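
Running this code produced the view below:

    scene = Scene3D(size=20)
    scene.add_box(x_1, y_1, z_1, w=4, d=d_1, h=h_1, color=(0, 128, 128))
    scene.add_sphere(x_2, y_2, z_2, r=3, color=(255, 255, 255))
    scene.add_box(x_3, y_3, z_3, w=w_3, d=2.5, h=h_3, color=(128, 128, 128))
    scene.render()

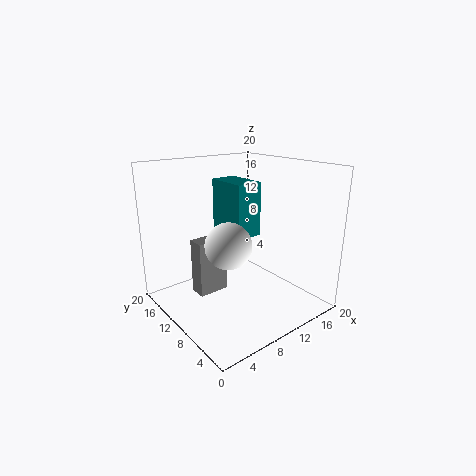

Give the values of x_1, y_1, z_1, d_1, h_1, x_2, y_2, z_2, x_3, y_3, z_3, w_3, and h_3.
x_1 = 11; y_1 = 11; z_1 = 9; d_1 = 6.5; h_1 = 8; x_2 = 6.5; y_2 = 7.5; z_2 = 10.5; x_3 = 5; y_3 = 12; z_3 = 1.5; w_3 = 4.5; h_3 = 8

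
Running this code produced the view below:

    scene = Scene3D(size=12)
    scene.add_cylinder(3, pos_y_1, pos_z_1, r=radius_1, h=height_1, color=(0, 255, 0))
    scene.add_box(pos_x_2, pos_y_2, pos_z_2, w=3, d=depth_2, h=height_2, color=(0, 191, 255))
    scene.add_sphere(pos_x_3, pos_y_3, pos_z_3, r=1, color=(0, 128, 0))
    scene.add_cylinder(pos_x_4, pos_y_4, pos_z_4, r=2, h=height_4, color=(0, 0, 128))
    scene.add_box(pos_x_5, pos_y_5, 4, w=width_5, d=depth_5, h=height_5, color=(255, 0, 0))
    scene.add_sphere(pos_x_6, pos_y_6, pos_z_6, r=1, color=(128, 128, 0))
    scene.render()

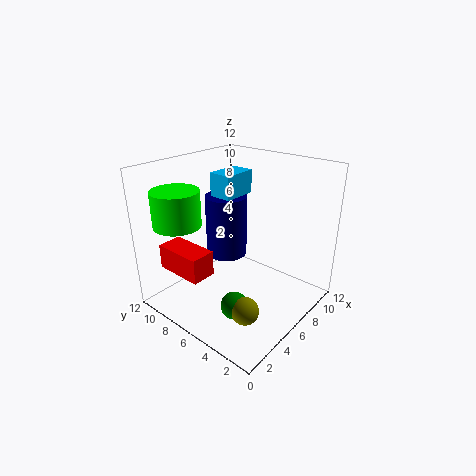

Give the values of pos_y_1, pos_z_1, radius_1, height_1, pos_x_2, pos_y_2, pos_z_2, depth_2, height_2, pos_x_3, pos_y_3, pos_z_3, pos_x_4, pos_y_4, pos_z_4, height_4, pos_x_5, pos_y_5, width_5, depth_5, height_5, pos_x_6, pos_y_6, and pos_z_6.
pos_y_1 = 10
pos_z_1 = 7
radius_1 = 2
height_1 = 3
pos_x_2 = 6
pos_y_2 = 7
pos_z_2 = 9
depth_2 = 2
height_2 = 2
pos_x_3 = 2
pos_y_3 = 3
pos_z_3 = 3
pos_x_4 = 9
pos_y_4 = 10
pos_z_4 = 2
height_4 = 6
pos_x_5 = 1
pos_y_5 = 6
width_5 = 2
depth_5 = 4
height_5 = 2
pos_x_6 = 2
pos_y_6 = 2
pos_z_6 = 3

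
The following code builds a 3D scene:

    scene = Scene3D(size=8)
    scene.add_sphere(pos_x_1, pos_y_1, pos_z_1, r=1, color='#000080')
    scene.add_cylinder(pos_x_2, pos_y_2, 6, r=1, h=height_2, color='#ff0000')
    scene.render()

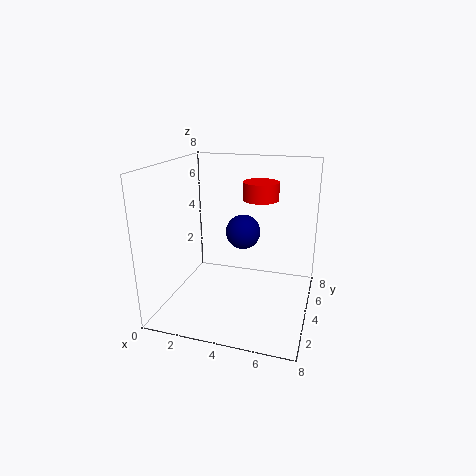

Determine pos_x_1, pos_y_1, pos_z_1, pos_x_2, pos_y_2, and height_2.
pos_x_1 = 4
pos_y_1 = 5
pos_z_1 = 4
pos_x_2 = 5
pos_y_2 = 5
height_2 = 1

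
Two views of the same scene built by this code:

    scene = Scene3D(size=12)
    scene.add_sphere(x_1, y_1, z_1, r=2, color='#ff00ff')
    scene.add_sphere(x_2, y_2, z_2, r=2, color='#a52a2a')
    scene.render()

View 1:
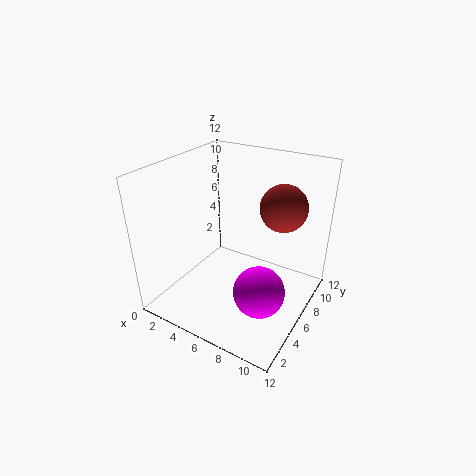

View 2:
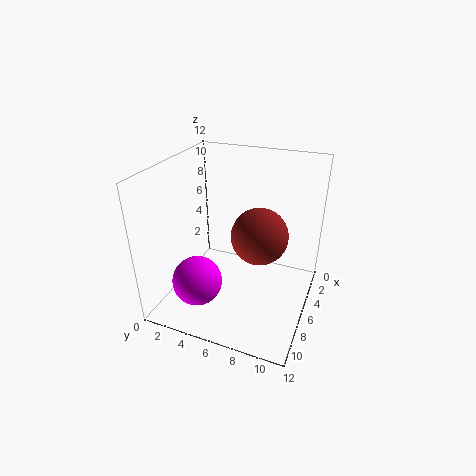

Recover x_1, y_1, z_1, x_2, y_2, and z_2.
x_1 = 9.25, y_1 = 3.75, z_1 = 3.25, x_2 = 8.75, y_2 = 8.75, z_2 = 8.25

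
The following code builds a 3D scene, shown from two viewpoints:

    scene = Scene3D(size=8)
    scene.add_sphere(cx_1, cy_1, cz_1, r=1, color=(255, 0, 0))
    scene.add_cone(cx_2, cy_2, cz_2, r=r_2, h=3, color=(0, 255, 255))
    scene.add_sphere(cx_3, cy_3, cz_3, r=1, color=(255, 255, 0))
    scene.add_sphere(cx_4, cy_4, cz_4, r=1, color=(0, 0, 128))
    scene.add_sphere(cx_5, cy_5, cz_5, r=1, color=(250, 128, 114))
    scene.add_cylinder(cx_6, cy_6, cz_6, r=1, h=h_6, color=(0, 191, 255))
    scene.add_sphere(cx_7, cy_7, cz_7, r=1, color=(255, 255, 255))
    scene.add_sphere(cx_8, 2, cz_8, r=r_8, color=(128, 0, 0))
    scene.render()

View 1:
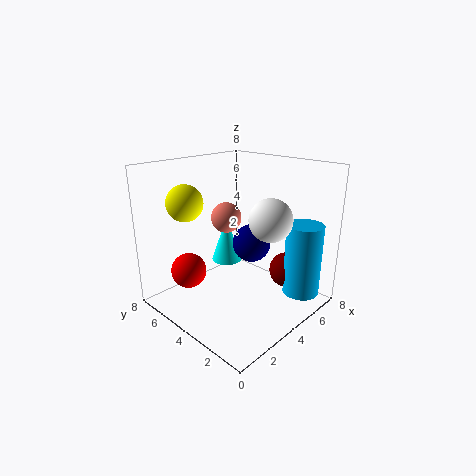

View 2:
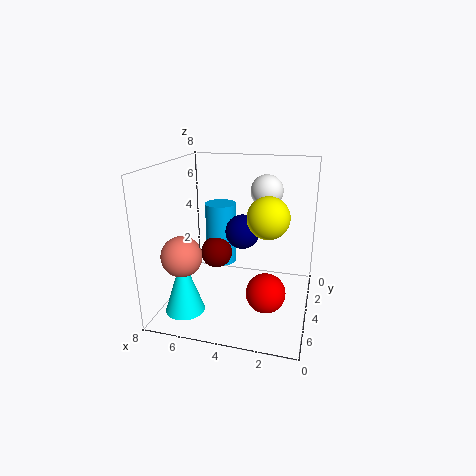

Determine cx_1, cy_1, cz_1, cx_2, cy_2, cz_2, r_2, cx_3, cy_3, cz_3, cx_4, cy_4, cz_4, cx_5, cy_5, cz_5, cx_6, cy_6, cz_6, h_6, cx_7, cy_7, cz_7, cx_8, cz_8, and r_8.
cx_1 = 2, cy_1 = 6, cz_1 = 2, cx_2 = 6, cy_2 = 7, cz_2 = 1, r_2 = 1, cx_3 = 2, cy_3 = 6, cz_3 = 6, cx_4 = 4, cy_4 = 3, cz_4 = 4, cx_5 = 6, cy_5 = 7, cz_5 = 4, cx_6 = 6, cy_6 = 1, cz_6 = 1, h_6 = 4, cx_7 = 3, cy_7 = 1, cz_7 = 6, cx_8 = 6, cz_8 = 2, r_8 = 1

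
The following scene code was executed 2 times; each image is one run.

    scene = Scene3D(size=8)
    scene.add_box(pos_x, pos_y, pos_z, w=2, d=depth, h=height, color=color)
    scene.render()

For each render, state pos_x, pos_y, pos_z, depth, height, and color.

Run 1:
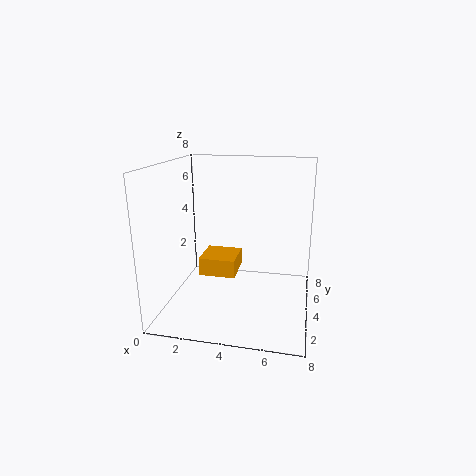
pos_x = 2, pos_y = 3, pos_z = 2, depth = 2, height = 1, color = 'orange'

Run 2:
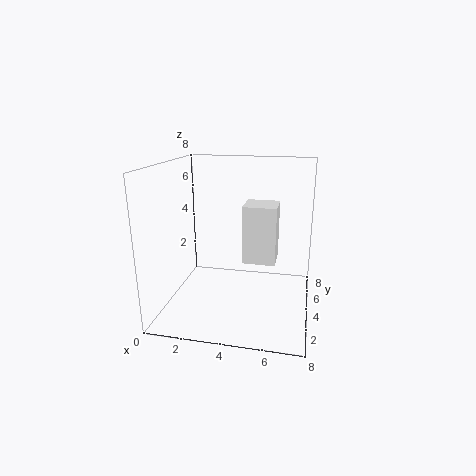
pos_x = 4, pos_y = 5, pos_z = 2, depth = 2, height = 3.5, color = 'white'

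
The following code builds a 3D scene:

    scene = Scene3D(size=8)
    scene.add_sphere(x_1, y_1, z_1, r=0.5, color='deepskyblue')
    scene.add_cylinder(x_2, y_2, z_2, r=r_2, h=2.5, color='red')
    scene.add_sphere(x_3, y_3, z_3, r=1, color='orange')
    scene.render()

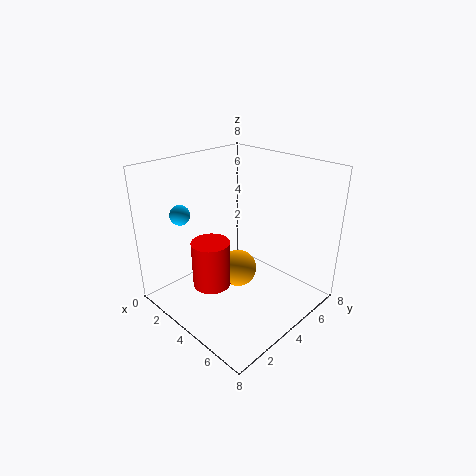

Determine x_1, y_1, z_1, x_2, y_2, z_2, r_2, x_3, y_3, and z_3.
x_1 = 3; y_1 = 1; z_1 = 6; x_2 = 4; y_2 = 2; z_2 = 2; r_2 = 1; x_3 = 4.5; y_3 = 3.5; z_3 = 2.5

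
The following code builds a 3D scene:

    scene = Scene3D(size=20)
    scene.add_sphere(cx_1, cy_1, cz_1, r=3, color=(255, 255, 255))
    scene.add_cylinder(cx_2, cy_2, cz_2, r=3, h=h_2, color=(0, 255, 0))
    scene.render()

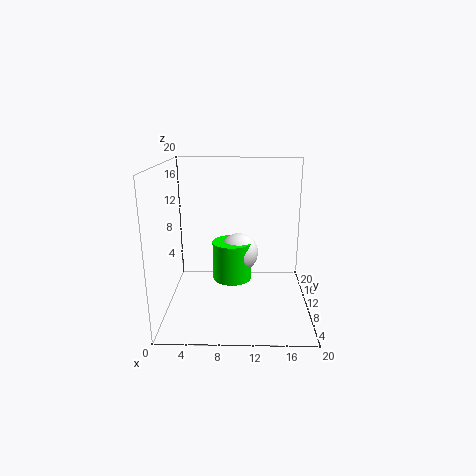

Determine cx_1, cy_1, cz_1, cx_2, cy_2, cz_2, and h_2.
cx_1 = 10, cy_1 = 14.5, cz_1 = 6, cx_2 = 9, cy_2 = 14, cz_2 = 2, h_2 = 6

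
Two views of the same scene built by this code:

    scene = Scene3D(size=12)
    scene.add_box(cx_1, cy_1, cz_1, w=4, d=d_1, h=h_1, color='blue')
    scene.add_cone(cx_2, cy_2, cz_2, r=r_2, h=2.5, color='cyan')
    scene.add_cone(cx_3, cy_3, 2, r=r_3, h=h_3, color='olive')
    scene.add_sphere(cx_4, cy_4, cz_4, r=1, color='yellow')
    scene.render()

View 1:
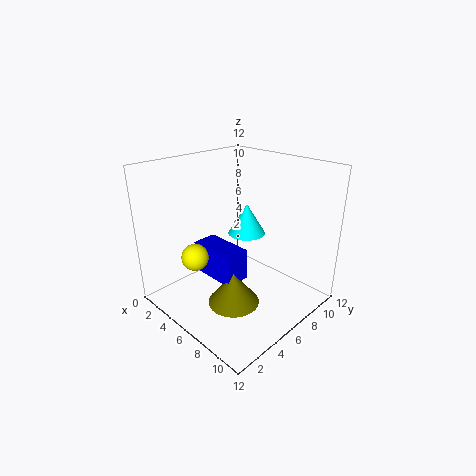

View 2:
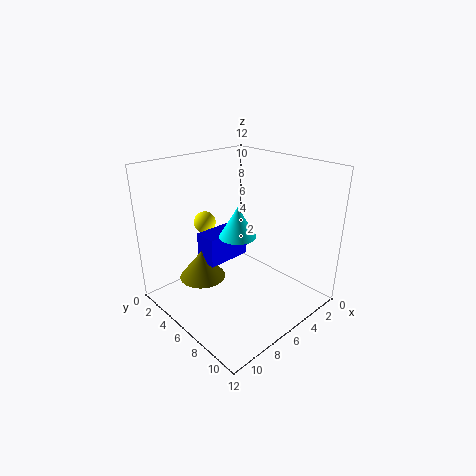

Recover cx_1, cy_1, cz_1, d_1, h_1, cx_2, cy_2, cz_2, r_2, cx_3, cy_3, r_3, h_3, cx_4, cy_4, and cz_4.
cx_1 = 4, cy_1 = 3, cz_1 = 3.5, d_1 = 2, h_1 = 2.5, cx_2 = 6.5, cy_2 = 6.5, cz_2 = 6.5, r_2 = 1.5, cx_3 = 8, cy_3 = 3.5, r_3 = 2, h_3 = 2.5, cx_4 = 6, cy_4 = 1.5, cz_4 = 6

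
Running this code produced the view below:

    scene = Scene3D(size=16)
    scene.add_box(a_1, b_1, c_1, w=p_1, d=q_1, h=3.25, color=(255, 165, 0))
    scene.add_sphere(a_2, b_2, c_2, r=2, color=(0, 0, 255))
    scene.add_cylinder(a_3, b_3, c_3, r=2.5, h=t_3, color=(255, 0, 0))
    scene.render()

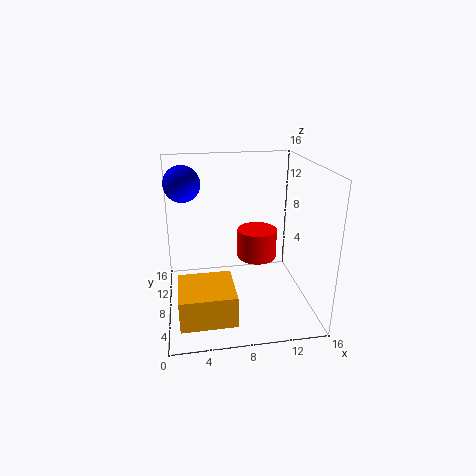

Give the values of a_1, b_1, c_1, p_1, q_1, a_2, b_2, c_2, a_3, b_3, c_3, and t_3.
a_1 = 1.25
b_1 = 0.5
c_1 = 2
p_1 = 5.5
q_1 = 5.25
a_2 = 2.25
b_2 = 10.25
c_2 = 13.75
a_3 = 11.25
b_3 = 12.5
c_3 = 3.25
t_3 = 3.75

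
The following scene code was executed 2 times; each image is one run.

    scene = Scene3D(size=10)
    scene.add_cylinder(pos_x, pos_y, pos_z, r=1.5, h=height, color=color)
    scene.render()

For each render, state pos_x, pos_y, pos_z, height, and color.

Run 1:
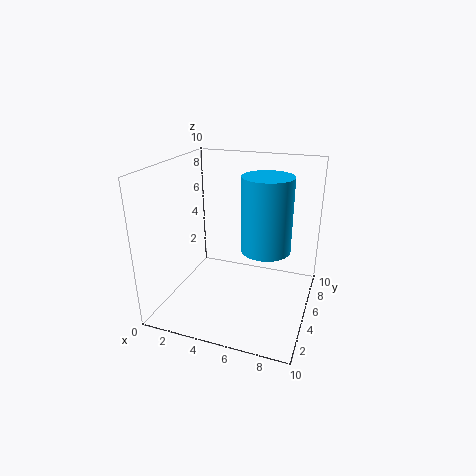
pos_x = 7.5
pos_y = 3
pos_z = 5.5
height = 4.5
color = 'deepskyblue'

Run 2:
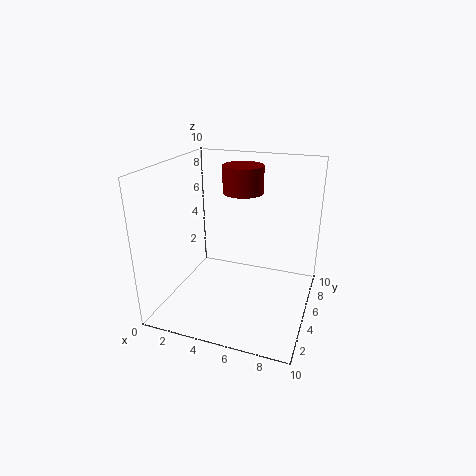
pos_x = 4.5
pos_y = 7.5
pos_z = 7.5
height = 2
color = 'maroon'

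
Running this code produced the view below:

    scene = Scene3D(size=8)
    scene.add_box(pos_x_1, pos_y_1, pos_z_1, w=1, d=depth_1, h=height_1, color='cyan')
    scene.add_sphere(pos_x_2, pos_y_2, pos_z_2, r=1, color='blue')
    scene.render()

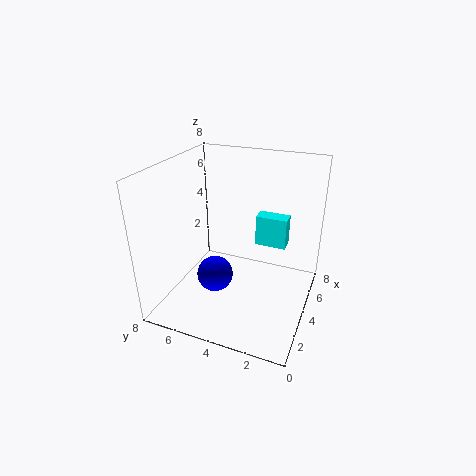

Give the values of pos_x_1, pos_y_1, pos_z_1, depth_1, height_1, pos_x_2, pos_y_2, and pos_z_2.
pos_x_1 = 7; pos_y_1 = 2; pos_z_1 = 2; depth_1 = 2; height_1 = 2; pos_x_2 = 3; pos_y_2 = 5; pos_z_2 = 2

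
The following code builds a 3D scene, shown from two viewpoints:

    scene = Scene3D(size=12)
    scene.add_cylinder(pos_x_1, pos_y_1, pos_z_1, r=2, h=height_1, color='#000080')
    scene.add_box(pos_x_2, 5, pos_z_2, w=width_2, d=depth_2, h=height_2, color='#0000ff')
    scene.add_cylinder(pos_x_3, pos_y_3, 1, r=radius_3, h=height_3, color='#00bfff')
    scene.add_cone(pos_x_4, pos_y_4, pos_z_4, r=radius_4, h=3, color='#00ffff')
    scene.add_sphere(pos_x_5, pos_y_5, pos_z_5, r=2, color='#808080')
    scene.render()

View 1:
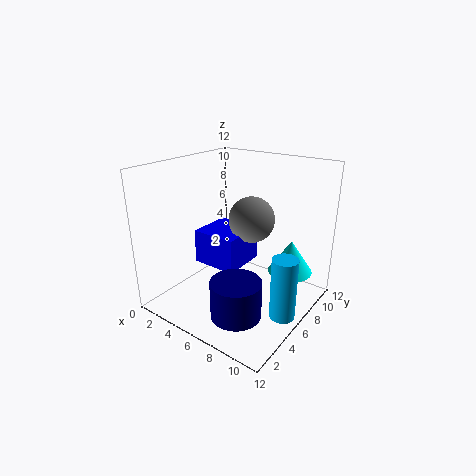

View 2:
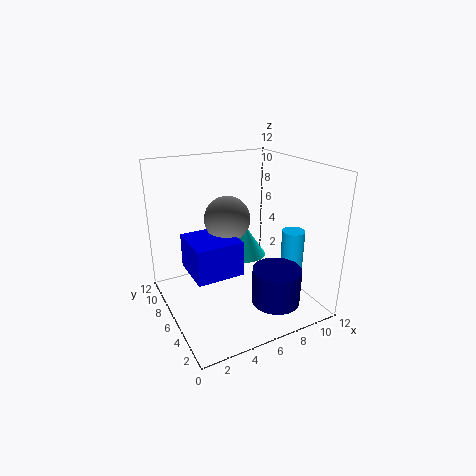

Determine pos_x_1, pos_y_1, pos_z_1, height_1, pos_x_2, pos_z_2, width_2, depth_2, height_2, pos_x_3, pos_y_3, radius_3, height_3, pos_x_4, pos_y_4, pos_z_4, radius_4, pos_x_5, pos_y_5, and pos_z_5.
pos_x_1 = 8
pos_y_1 = 3
pos_z_1 = 1
height_1 = 3
pos_x_2 = 2
pos_z_2 = 3
width_2 = 4
depth_2 = 4
height_2 = 3
pos_x_3 = 11
pos_y_3 = 5
radius_3 = 1
height_3 = 5
pos_x_4 = 9
pos_y_4 = 10
pos_z_4 = 2
radius_4 = 2
pos_x_5 = 6
pos_y_5 = 8
pos_z_5 = 7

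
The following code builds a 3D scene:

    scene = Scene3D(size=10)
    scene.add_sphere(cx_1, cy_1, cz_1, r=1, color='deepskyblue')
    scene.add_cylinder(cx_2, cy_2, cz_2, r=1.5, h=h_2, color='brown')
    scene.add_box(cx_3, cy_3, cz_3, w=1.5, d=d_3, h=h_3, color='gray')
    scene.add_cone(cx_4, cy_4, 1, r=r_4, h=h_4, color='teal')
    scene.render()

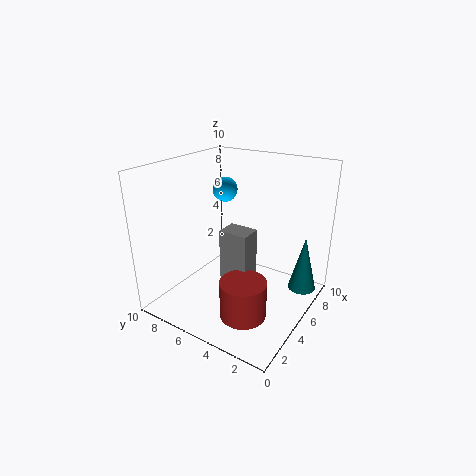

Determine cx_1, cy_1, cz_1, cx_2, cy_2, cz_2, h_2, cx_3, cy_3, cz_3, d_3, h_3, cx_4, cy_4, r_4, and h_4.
cx_1 = 8.5; cy_1 = 8.5; cz_1 = 7; cx_2 = 2.5; cy_2 = 3; cz_2 = 1; h_2 = 2.5; cx_3 = 3.5; cy_3 = 3.5; cz_3 = 2.5; d_3 = 2; h_3 = 3.5; cx_4 = 7.5; cy_4 = 1; r_4 = 1; h_4 = 4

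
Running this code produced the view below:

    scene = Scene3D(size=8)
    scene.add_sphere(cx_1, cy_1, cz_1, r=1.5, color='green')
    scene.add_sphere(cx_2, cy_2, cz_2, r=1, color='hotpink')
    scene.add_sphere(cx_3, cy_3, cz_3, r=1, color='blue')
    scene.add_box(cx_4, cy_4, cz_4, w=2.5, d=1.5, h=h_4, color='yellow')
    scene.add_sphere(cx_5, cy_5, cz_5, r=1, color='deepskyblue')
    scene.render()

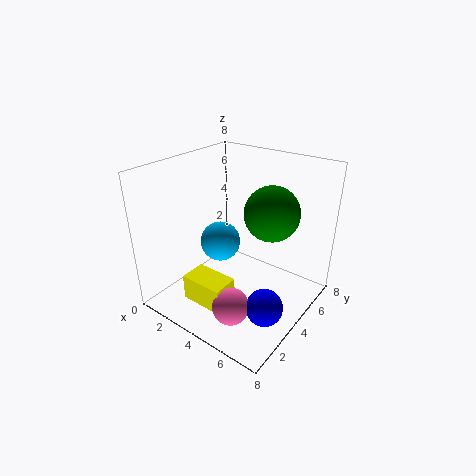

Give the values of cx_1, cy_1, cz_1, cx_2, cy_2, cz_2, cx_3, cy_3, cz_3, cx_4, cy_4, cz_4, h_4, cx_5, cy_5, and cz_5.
cx_1 = 5.5
cy_1 = 5
cz_1 = 5.5
cx_2 = 5
cy_2 = 2
cz_2 = 1
cx_3 = 6.5
cy_3 = 3
cz_3 = 1
cx_4 = 2
cy_4 = 1.5
cz_4 = 0.5
h_4 = 1.5
cx_5 = 4
cy_5 = 2.5
cz_5 = 4.5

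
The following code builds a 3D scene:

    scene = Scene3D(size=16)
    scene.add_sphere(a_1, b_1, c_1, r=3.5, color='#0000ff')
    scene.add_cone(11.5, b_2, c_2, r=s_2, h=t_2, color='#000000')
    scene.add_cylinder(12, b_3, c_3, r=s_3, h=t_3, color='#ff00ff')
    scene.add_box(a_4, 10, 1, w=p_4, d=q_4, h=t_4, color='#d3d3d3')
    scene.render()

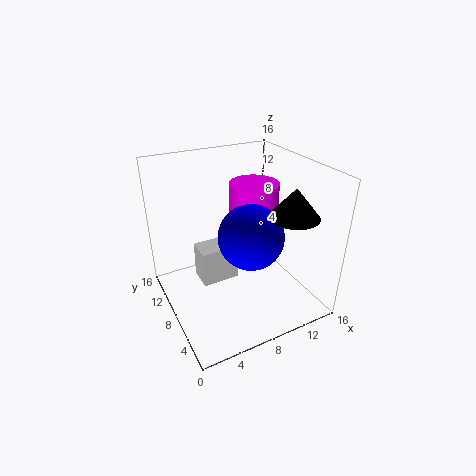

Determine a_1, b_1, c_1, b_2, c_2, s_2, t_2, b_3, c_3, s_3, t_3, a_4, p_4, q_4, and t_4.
a_1 = 8.5; b_1 = 6; c_1 = 9; b_2 = 3; c_2 = 12; s_2 = 2.5; t_2 = 3; b_3 = 11.5; c_3 = 6.5; s_3 = 3; t_3 = 6; a_4 = 4.5; p_4 = 4.5; q_4 = 3; t_4 = 4.5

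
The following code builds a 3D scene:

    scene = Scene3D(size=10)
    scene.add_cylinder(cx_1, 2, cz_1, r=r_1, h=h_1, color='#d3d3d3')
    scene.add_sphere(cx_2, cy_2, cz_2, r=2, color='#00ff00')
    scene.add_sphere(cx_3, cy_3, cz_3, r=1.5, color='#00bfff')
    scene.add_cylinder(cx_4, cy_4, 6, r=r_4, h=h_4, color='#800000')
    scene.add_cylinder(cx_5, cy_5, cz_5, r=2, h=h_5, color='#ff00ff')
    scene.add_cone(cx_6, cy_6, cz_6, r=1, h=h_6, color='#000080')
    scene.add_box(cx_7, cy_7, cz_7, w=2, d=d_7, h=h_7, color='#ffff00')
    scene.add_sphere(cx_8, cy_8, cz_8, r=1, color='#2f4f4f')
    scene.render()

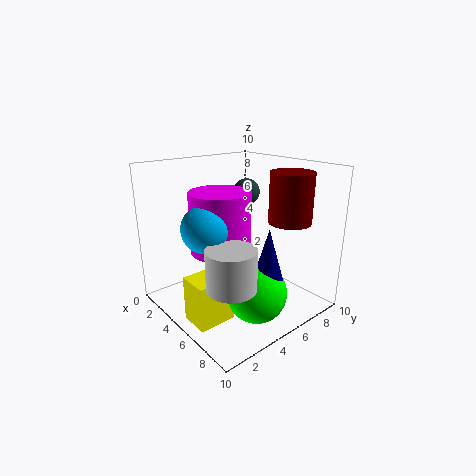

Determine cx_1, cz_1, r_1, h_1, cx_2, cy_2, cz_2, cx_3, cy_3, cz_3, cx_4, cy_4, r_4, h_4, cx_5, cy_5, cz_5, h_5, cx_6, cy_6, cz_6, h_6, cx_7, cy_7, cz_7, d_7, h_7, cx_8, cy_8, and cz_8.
cx_1 = 8, cz_1 = 3.5, r_1 = 1.5, h_1 = 2.5, cx_2 = 7.5, cy_2 = 4.5, cz_2 = 2, cx_3 = 5.5, cy_3 = 2, cz_3 = 6.5, cx_4 = 7, cy_4 = 8, r_4 = 1.5, h_4 = 3.5, cx_5 = 5, cy_5 = 3.5, cz_5 = 4.5, h_5 = 4, cx_6 = 8, cy_6 = 5, cz_6 = 3, h_6 = 3.5, cx_7 = 5, cy_7 = 0.5, cz_7 = 0.5, d_7 = 2.5, h_7 = 3, cx_8 = 3, cy_8 = 7.5, cz_8 = 7.5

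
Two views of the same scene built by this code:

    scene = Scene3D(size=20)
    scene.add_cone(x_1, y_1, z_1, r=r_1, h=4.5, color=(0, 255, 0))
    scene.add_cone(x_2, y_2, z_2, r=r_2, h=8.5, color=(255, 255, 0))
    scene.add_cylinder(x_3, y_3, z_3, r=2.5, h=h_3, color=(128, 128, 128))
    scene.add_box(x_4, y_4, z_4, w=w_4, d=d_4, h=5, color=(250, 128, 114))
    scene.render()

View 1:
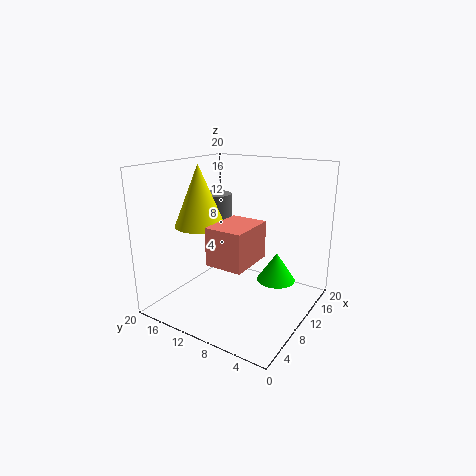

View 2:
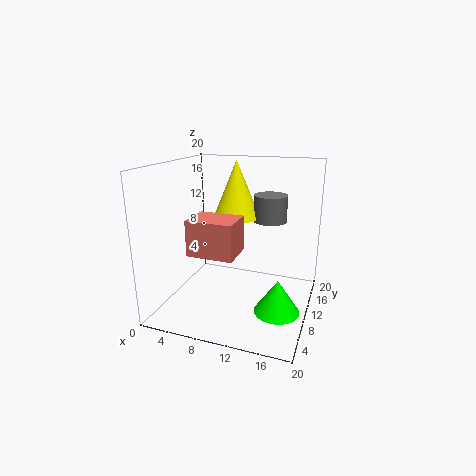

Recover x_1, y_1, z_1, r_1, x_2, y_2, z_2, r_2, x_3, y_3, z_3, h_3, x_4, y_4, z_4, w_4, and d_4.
x_1 = 16.5, y_1 = 7, z_1 = 1.5, r_1 = 3, x_2 = 8, y_2 = 15, z_2 = 11.5, r_2 = 3.5, x_3 = 13, y_3 = 16, z_3 = 11, h_3 = 4, x_4 = 4, y_4 = 6, z_4 = 8, w_4 = 6.5, d_4 = 5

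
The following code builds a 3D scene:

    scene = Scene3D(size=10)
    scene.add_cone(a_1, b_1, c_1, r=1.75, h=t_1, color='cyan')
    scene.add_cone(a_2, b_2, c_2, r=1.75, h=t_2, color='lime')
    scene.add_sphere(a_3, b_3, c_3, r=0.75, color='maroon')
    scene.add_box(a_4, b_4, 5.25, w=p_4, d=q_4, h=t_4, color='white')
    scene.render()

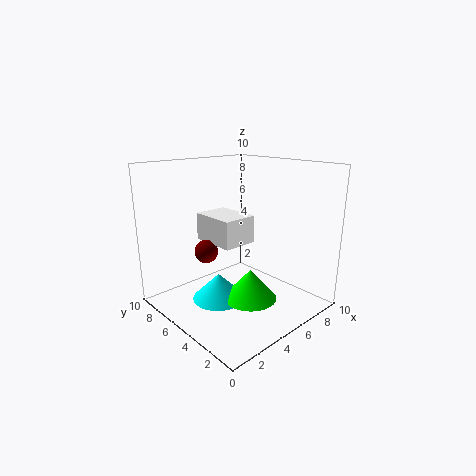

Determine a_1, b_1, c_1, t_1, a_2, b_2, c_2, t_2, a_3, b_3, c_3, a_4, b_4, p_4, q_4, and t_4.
a_1 = 3, b_1 = 4.75, c_1 = 1.25, t_1 = 1.75, a_2 = 4.25, b_2 = 3, c_2 = 1.5, t_2 = 2, a_3 = 2.25, b_3 = 5, c_3 = 4.75, a_4 = 2.5, b_4 = 3.25, p_4 = 2.25, q_4 = 3, t_4 = 1.75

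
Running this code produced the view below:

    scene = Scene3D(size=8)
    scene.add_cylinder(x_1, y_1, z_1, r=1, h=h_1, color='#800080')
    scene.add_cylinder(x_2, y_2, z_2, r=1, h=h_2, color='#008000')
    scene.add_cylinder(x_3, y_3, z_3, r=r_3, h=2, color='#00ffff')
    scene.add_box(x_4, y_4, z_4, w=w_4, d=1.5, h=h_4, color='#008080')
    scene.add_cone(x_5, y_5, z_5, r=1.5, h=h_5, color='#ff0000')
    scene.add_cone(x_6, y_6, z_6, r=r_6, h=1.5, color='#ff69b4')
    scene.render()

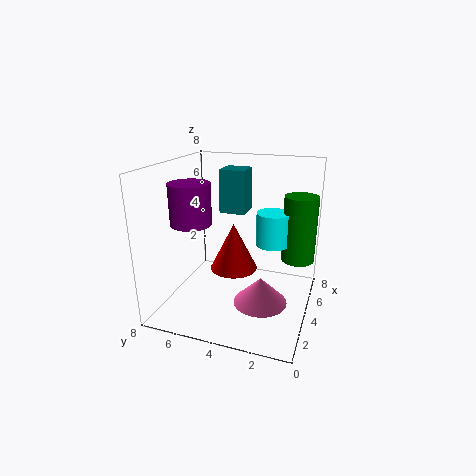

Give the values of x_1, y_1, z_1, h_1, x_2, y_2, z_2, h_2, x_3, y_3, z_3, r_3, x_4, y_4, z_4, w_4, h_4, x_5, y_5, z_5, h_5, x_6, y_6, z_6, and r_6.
x_1 = 1.5; y_1 = 5.5; z_1 = 5.5; h_1 = 2; x_2 = 6.5; y_2 = 1; z_2 = 2; h_2 = 4; x_3 = 6; y_3 = 2.5; z_3 = 3; r_3 = 1; x_4 = 5; y_4 = 4; z_4 = 5; w_4 = 1.5; h_4 = 2.5; x_5 = 6; y_5 = 5; z_5 = 1; h_5 = 3; x_6 = 3.5; y_6 = 2.5; z_6 = 0.5; r_6 = 1.5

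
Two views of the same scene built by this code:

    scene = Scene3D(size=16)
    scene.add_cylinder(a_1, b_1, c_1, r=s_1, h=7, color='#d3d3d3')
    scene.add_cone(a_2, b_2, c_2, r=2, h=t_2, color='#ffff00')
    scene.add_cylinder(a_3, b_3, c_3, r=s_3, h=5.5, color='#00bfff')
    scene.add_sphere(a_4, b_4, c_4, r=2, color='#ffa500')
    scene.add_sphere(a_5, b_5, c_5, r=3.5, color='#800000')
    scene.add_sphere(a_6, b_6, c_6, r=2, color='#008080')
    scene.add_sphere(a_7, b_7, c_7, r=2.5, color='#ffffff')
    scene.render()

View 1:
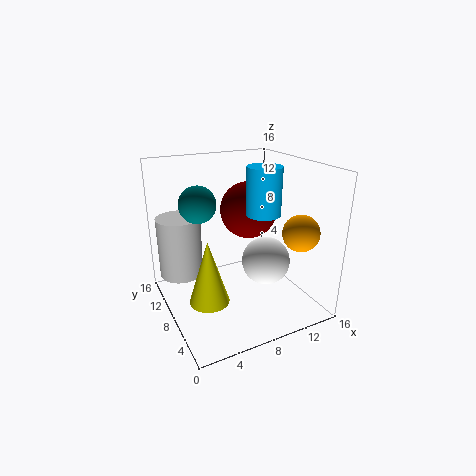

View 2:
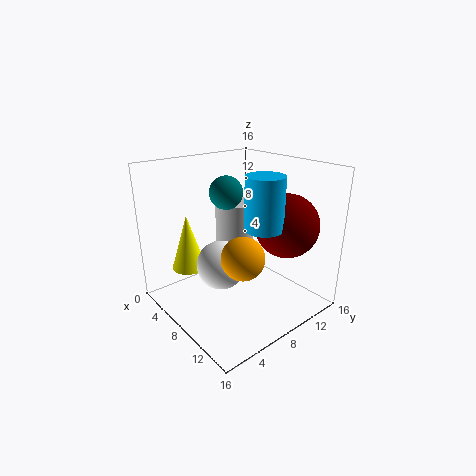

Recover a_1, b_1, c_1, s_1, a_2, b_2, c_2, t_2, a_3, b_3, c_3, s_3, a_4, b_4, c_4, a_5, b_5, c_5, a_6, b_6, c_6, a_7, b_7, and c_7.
a_1 = 2.5; b_1 = 12; c_1 = 3; s_1 = 2.5; a_2 = 3; b_2 = 4.5; c_2 = 3.5; t_2 = 6.5; a_3 = 11.5; b_3 = 8.5; c_3 = 10; s_3 = 2; a_4 = 13.5; b_4 = 4; c_4 = 9; a_5 = 11.5; b_5 = 12; c_5 = 9.5; a_6 = 4; b_6 = 9.5; c_6 = 12; a_7 = 9.5; b_7 = 4.5; c_7 = 6.5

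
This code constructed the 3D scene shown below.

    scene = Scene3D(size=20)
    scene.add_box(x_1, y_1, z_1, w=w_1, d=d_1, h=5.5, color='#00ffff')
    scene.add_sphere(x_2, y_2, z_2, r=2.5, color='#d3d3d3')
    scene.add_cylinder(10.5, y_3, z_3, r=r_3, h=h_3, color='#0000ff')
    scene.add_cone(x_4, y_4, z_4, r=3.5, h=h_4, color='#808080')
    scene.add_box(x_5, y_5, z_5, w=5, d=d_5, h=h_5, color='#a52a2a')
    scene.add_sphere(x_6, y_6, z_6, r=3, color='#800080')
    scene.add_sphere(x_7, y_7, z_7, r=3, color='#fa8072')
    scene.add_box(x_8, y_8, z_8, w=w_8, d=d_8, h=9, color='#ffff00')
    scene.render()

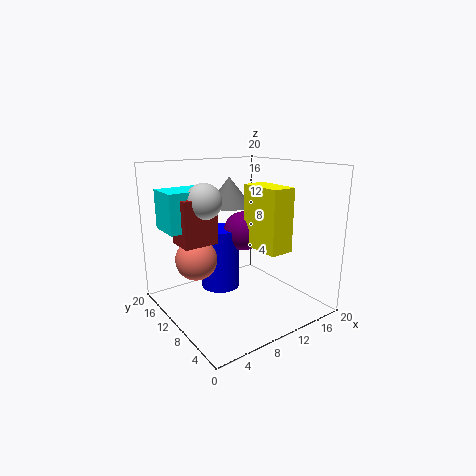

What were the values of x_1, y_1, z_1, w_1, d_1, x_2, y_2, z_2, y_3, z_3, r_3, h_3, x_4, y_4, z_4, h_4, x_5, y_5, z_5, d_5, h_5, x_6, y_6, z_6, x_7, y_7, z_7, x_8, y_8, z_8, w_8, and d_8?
x_1 = 1.5
y_1 = 13
z_1 = 11
w_1 = 7
d_1 = 5
x_2 = 6.5
y_2 = 13
z_2 = 15
y_3 = 15.5
z_3 = 0.5
r_3 = 3
h_3 = 9.5
x_4 = 13
y_4 = 16.5
z_4 = 13
h_4 = 4.5
x_5 = 3
y_5 = 12
z_5 = 9
d_5 = 4
h_5 = 6.5
x_6 = 13.5
y_6 = 13.5
z_6 = 9.5
x_7 = 5.5
y_7 = 14
z_7 = 6.5
x_8 = 12.5
y_8 = 5.5
z_8 = 8
w_8 = 3.5
d_8 = 6.5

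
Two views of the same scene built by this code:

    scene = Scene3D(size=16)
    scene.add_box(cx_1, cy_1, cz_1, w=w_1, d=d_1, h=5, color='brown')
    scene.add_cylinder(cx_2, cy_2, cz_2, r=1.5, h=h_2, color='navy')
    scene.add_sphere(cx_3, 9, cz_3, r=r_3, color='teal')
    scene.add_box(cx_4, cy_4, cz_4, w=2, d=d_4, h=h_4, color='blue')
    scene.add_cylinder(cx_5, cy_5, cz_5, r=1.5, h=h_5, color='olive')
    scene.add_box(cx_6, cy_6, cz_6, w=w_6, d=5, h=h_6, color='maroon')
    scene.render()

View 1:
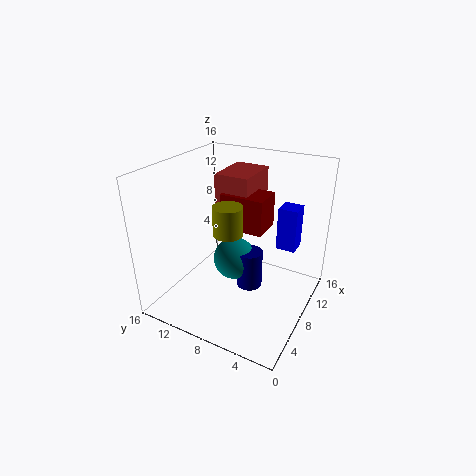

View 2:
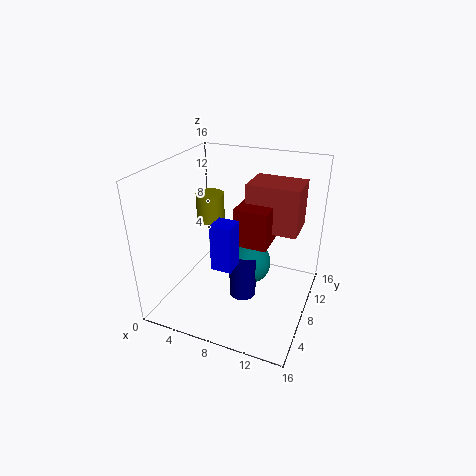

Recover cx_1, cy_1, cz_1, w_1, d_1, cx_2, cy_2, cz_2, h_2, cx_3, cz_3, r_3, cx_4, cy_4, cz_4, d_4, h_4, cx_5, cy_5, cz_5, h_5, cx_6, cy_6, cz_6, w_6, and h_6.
cx_1 = 9; cy_1 = 7.5; cz_1 = 9.5; w_1 = 5.5; d_1 = 4; cx_2 = 9; cy_2 = 7; cz_2 = 1.5; h_2 = 4.5; cx_3 = 9; cz_3 = 4.5; r_3 = 2.5; cx_4 = 8; cy_4 = 1.5; cz_4 = 8; d_4 = 2; h_4 = 4.5; cx_5 = 5; cy_5 = 7.5; cz_5 = 10; h_5 = 3; cx_6 = 8.5; cy_6 = 5.5; cz_6 = 8.5; w_6 = 3.5; h_6 = 4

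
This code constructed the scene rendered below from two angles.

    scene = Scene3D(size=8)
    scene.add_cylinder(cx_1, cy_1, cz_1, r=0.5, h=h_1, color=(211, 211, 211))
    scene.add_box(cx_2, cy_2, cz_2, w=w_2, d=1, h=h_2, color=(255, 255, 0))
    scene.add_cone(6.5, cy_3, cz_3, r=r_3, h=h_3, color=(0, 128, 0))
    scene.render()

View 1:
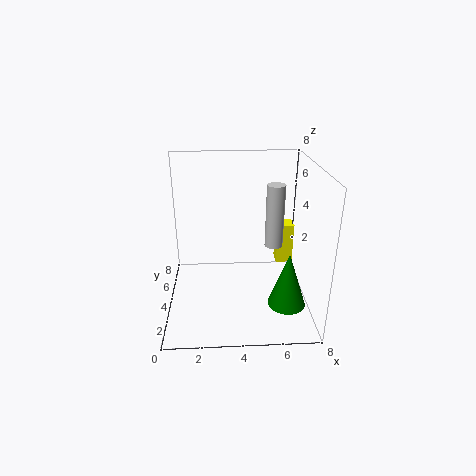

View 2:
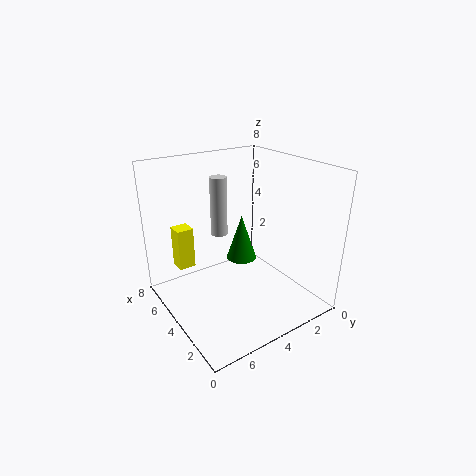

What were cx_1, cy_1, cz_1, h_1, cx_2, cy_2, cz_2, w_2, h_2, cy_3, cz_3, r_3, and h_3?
cx_1 = 6, cy_1 = 4, cz_1 = 3.5, h_1 = 3.5, cx_2 = 6.5, cy_2 = 5.5, cz_2 = 1.5, w_2 = 1, h_2 = 2.5, cy_3 = 2, cz_3 = 1, r_3 = 1, h_3 = 3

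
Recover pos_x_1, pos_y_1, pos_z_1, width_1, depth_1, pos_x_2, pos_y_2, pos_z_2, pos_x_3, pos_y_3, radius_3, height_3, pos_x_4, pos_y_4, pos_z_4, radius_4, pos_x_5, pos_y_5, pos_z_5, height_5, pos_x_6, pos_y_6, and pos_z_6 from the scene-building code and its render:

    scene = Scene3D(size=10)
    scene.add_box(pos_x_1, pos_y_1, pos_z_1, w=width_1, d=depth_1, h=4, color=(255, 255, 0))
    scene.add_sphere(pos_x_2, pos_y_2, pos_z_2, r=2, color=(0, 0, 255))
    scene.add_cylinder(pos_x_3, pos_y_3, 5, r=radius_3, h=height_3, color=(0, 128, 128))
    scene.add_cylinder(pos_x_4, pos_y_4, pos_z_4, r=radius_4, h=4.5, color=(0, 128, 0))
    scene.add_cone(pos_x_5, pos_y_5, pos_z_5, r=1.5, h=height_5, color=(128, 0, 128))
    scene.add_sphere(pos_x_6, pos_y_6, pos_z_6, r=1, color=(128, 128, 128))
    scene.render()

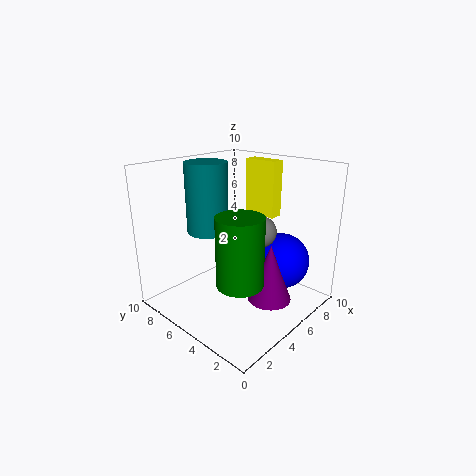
pos_x_1 = 7.5; pos_y_1 = 4; pos_z_1 = 6; width_1 = 1; depth_1 = 2.5; pos_x_2 = 7.5; pos_y_2 = 3; pos_z_2 = 3; pos_x_3 = 4.5; pos_y_3 = 7.5; radius_3 = 1.5; height_3 = 5; pos_x_4 = 3; pos_y_4 = 3; pos_z_4 = 3; radius_4 = 1.5; pos_x_5 = 5.5; pos_y_5 = 2.5; pos_z_5 = 1; height_5 = 4; pos_x_6 = 5; pos_y_6 = 3; pos_z_6 = 6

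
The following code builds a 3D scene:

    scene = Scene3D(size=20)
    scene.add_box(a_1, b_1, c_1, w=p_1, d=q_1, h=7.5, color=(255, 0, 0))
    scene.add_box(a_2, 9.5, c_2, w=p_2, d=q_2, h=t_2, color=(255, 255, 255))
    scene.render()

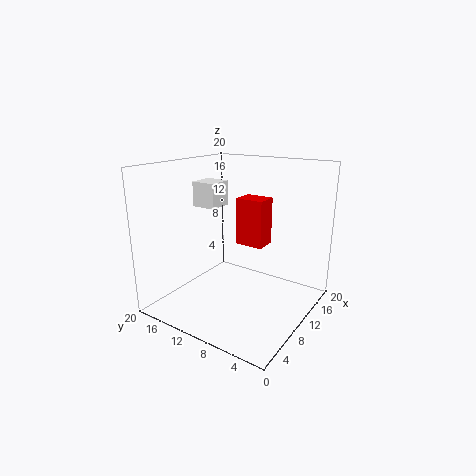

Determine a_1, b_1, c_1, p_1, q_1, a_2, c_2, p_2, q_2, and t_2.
a_1 = 15.5
b_1 = 9.5
c_1 = 6.5
p_1 = 3.5
q_1 = 4.5
a_2 = 4
c_2 = 15.5
p_2 = 3
q_2 = 3
t_2 = 3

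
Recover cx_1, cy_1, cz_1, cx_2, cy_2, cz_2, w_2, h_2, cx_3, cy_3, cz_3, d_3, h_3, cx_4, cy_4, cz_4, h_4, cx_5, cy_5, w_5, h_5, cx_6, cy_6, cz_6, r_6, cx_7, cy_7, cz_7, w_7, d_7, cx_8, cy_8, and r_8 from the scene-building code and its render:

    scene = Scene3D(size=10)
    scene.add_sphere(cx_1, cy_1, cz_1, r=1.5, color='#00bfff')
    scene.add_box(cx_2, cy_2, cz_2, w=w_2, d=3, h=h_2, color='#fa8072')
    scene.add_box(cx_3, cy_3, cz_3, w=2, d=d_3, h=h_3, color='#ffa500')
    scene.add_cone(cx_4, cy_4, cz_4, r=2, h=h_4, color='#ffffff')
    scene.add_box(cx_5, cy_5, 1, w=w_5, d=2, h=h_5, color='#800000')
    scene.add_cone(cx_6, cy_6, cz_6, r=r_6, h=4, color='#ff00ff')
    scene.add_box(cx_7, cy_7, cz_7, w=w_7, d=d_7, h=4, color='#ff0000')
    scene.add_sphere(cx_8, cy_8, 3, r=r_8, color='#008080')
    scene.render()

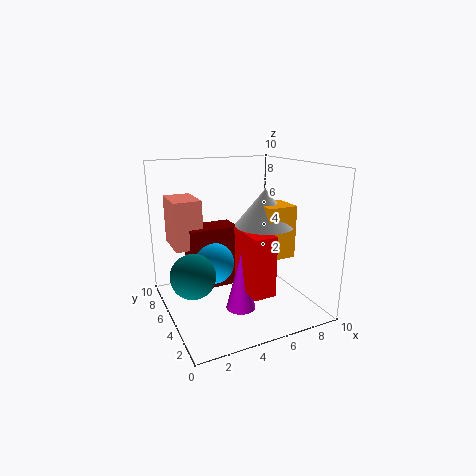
cx_1 = 3.5, cy_1 = 6, cz_1 = 3, cx_2 = 1, cy_2 = 6.5, cz_2 = 4, w_2 = 2, h_2 = 3.5, cx_3 = 6, cy_3 = 2.5, cz_3 = 4, d_3 = 2, h_3 = 3.5, cx_4 = 6.5, cy_4 = 4, cz_4 = 6, h_4 = 2.5, cx_5 = 2, cy_5 = 6, w_5 = 3.5, h_5 = 4.5, cx_6 = 4.5, cy_6 = 3.5, cz_6 = 0.5, r_6 = 1, cx_7 = 4.5, cy_7 = 1.5, cz_7 = 2, w_7 = 1.5, d_7 = 3, cx_8 = 1.5, cy_8 = 4.5, r_8 = 1.5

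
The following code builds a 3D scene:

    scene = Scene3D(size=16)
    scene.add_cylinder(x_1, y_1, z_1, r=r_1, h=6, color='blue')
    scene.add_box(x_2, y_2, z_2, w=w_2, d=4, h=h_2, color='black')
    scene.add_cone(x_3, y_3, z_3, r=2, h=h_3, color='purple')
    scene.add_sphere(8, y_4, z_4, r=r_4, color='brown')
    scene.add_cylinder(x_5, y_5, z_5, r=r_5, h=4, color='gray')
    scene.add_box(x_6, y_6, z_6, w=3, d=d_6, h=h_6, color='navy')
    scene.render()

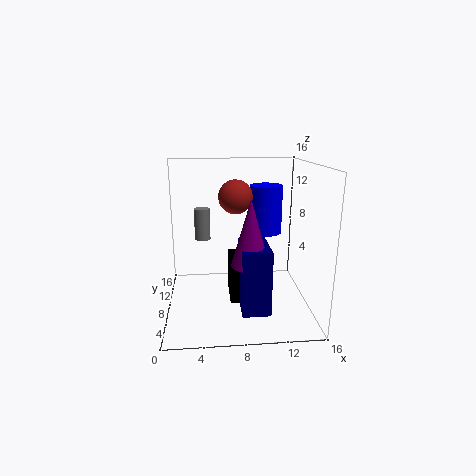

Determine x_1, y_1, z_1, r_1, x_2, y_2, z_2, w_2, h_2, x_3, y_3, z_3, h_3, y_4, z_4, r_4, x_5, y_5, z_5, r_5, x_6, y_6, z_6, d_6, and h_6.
x_1 = 12, y_1 = 13, z_1 = 7, r_1 = 2, x_2 = 7, y_2 = 6, z_2 = 1, w_2 = 2, h_2 = 5, x_3 = 9, y_3 = 5, z_3 = 6, h_3 = 7, y_4 = 11, z_4 = 12, r_4 = 2, x_5 = 4, y_5 = 14, z_5 = 6, r_5 = 1, x_6 = 8, y_6 = 3, z_6 = 1, d_6 = 5, h_6 = 7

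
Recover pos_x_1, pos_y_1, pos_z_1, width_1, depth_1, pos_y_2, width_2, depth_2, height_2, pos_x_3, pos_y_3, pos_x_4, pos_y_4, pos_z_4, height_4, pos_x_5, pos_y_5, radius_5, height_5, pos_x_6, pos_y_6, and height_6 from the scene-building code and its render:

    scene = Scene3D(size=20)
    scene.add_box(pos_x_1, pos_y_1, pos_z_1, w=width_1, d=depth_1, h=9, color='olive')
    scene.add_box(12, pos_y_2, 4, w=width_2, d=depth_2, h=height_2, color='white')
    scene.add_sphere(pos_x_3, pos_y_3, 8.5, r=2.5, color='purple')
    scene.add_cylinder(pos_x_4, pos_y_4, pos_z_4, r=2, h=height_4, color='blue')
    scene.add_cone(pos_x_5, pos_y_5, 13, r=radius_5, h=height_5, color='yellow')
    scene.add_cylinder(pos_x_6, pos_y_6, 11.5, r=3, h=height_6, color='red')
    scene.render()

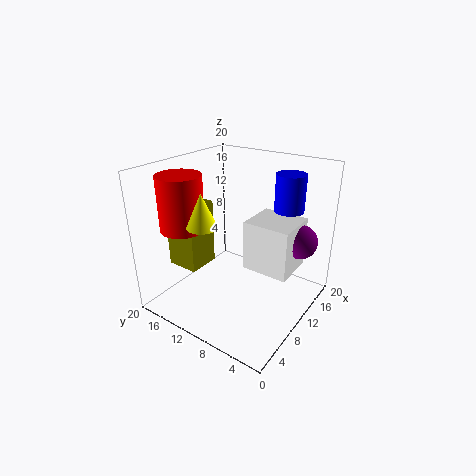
pos_x_1 = 4.5, pos_y_1 = 13.5, pos_z_1 = 6, width_1 = 4.5, depth_1 = 4.5, pos_y_2 = 3.5, width_2 = 6.5, depth_2 = 7, height_2 = 7.5, pos_x_3 = 16.5, pos_y_3 = 3.5, pos_x_4 = 14, pos_y_4 = 4.5, pos_z_4 = 14, height_4 = 5, pos_x_5 = 5, pos_y_5 = 12, radius_5 = 2, height_5 = 4.5, pos_x_6 = 5.5, pos_y_6 = 16, height_6 = 7.5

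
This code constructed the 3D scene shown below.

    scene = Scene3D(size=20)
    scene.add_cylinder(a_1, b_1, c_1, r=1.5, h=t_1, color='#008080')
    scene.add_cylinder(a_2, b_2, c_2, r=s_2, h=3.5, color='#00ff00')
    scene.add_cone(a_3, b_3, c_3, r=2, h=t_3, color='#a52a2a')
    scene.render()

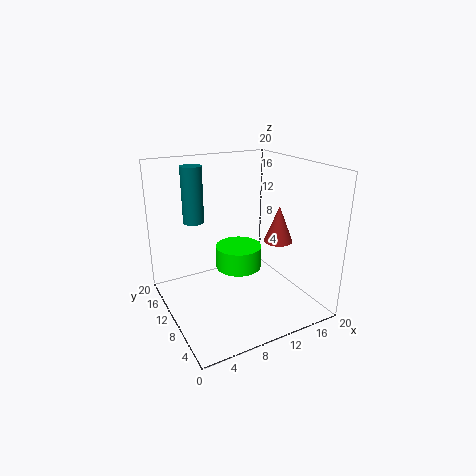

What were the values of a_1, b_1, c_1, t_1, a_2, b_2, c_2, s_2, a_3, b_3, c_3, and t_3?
a_1 = 5.5; b_1 = 15; c_1 = 11.5; t_1 = 8; a_2 = 12; b_2 = 13.5; c_2 = 3.5; s_2 = 3.5; a_3 = 15; b_3 = 7.5; c_3 = 9.5; t_3 = 5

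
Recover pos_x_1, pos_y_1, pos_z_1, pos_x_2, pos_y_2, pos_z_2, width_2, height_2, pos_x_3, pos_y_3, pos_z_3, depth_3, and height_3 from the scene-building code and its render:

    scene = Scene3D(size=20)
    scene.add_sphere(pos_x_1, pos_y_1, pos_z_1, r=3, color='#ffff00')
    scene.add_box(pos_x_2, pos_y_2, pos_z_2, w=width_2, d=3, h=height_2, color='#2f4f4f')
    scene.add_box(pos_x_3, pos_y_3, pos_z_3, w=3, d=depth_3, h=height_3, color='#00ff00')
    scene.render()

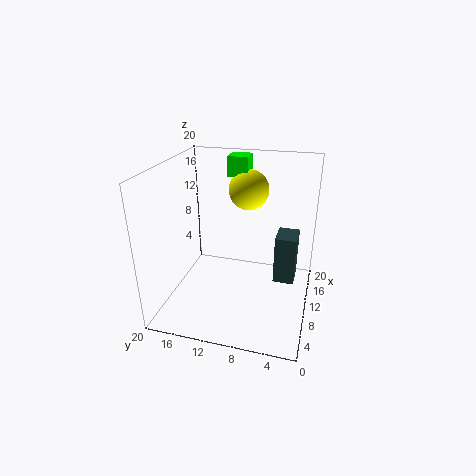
pos_x_1 = 16, pos_y_1 = 10, pos_z_1 = 15, pos_x_2 = 11, pos_y_2 = 2, pos_z_2 = 3, width_2 = 4, height_2 = 7, pos_x_3 = 15, pos_y_3 = 10, pos_z_3 = 17, depth_3 = 3, height_3 = 3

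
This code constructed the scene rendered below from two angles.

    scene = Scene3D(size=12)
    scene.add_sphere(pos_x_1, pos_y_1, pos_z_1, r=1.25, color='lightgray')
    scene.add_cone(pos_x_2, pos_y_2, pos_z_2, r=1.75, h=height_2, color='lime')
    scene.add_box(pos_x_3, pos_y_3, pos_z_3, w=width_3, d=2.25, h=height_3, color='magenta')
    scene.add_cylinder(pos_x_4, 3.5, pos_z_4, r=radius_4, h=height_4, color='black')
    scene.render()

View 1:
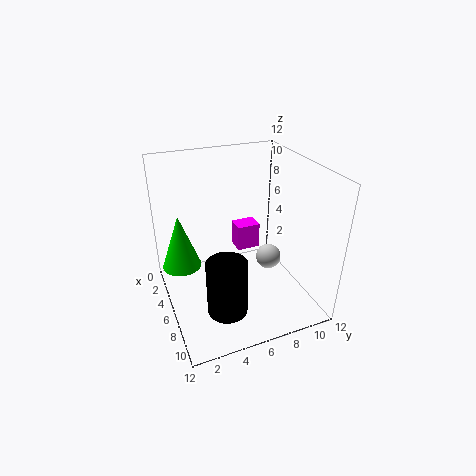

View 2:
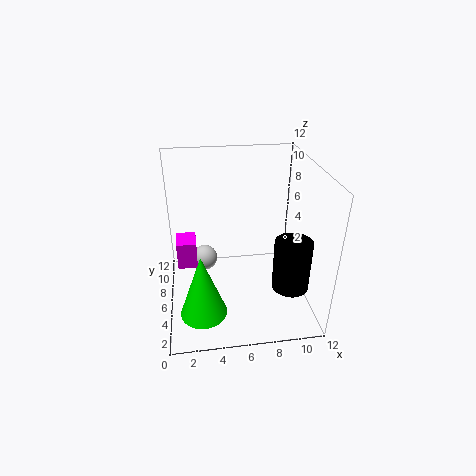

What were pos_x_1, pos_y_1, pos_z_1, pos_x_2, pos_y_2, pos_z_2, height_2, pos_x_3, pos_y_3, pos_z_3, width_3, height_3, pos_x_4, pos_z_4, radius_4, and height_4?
pos_x_1 = 3.25; pos_y_1 = 10.5; pos_z_1 = 1.25; pos_x_2 = 2.75; pos_y_2 = 1.75; pos_z_2 = 2.25; height_2 = 5; pos_x_3 = 0.75; pos_y_3 = 7.5; pos_z_3 = 2.25; width_3 = 1.75; height_3 = 2.5; pos_x_4 = 10; pos_z_4 = 2.5; radius_4 = 1.5; height_4 = 4.25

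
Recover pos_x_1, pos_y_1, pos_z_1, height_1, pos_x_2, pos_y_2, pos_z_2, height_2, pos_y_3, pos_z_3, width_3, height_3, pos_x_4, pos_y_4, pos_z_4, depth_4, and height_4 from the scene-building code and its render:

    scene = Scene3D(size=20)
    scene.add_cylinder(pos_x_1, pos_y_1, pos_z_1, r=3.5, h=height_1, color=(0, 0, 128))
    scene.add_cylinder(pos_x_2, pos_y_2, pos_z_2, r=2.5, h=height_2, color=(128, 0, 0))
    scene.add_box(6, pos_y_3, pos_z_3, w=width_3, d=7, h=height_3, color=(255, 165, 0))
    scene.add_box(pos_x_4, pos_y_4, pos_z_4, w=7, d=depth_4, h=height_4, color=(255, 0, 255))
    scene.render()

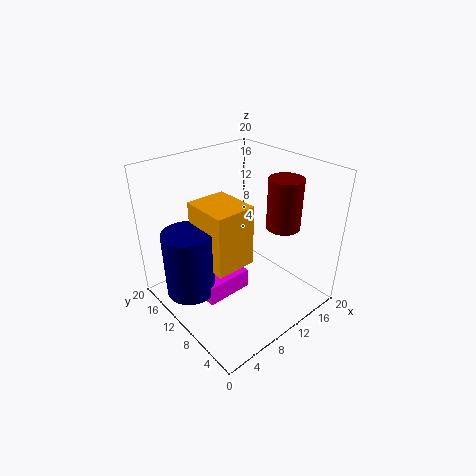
pos_x_1 = 4, pos_y_1 = 13.5, pos_z_1 = 2, height_1 = 9.5, pos_x_2 = 17, pos_y_2 = 8, pos_z_2 = 10, height_2 = 7.5, pos_y_3 = 9, pos_z_3 = 5.5, width_3 = 6, height_3 = 9, pos_x_4 = 5, pos_y_4 = 10, pos_z_4 = 0.5, depth_4 = 4.5, height_4 = 3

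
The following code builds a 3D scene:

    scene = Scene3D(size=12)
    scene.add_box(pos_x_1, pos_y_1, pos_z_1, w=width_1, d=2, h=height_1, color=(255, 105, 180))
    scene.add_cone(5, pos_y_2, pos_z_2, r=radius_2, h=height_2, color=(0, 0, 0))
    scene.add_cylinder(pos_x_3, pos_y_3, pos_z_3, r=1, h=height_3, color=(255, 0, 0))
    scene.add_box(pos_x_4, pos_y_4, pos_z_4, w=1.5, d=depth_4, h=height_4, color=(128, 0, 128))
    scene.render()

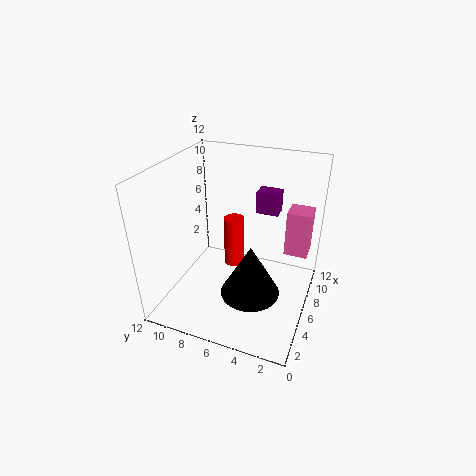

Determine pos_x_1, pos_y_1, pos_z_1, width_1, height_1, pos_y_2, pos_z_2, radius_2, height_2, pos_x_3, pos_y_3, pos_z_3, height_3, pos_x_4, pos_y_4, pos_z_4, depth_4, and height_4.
pos_x_1 = 8, pos_y_1 = 0.5, pos_z_1 = 4, width_1 = 2, height_1 = 4, pos_y_2 = 4.5, pos_z_2 = 1.5, radius_2 = 2.5, height_2 = 4.5, pos_x_3 = 10, pos_y_3 = 8, pos_z_3 = 0.5, height_3 = 5, pos_x_4 = 9, pos_y_4 = 3.5, pos_z_4 = 7, depth_4 = 2, height_4 = 2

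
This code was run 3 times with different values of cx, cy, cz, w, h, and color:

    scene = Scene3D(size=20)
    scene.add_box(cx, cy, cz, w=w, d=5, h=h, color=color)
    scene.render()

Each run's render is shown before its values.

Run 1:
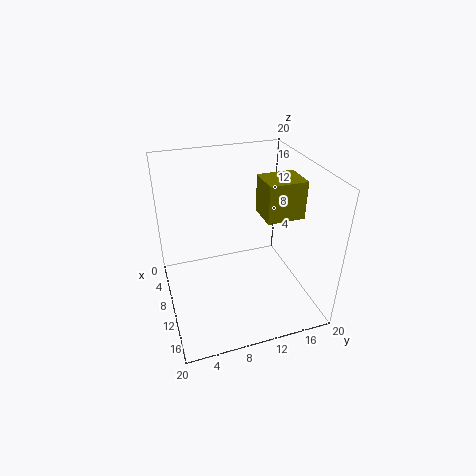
cx = 10; cy = 12.5; cz = 14; w = 4.25; h = 5; color = 'olive'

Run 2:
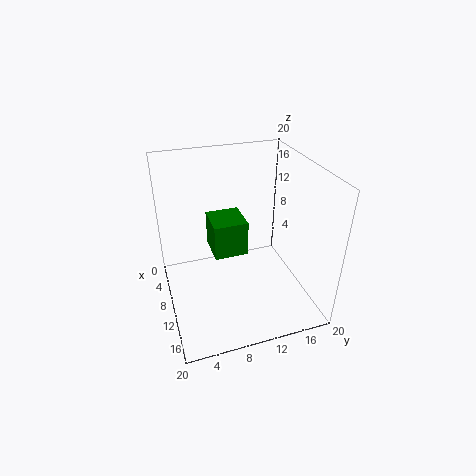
cx = 3.5; cy = 7; cz = 6; w = 5.25; h = 5.25; color = 'green'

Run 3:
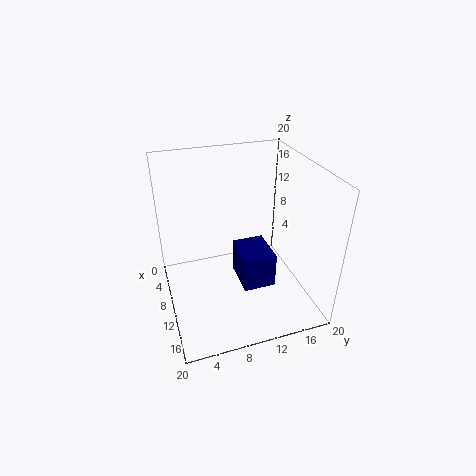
cx = 4.25; cy = 11; cz = 0.25; w = 6.25; h = 5.5; color = 'navy'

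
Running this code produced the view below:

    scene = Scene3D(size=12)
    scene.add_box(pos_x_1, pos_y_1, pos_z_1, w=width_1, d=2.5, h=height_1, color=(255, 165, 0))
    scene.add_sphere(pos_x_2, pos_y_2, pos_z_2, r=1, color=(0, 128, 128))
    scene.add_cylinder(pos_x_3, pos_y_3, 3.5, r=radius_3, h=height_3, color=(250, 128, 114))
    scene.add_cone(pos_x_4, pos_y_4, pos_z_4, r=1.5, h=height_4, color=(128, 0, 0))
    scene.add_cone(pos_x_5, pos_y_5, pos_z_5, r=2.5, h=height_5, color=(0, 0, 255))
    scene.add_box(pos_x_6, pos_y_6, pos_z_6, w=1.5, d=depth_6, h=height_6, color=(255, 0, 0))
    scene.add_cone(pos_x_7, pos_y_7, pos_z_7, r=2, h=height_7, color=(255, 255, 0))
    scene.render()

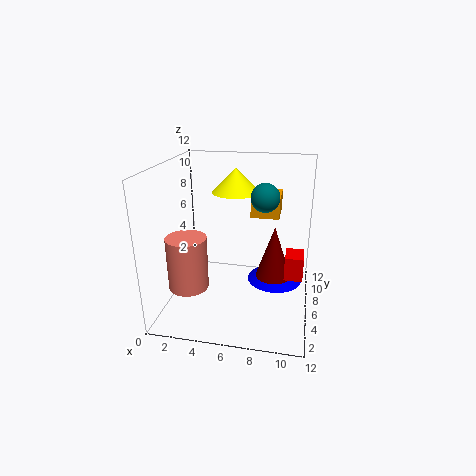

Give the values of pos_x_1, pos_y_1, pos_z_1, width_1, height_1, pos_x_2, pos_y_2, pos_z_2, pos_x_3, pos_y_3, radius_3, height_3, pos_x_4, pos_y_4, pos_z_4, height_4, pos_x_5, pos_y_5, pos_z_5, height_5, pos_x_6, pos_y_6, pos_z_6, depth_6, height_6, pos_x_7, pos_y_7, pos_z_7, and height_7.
pos_x_1 = 7.5; pos_y_1 = 3; pos_z_1 = 9; width_1 = 2; height_1 = 1.5; pos_x_2 = 8.5; pos_y_2 = 3; pos_z_2 = 10.5; pos_x_3 = 3; pos_y_3 = 2; radius_3 = 1.5; height_3 = 4; pos_x_4 = 9; pos_y_4 = 6.5; pos_z_4 = 2.5; height_4 = 4.5; pos_x_5 = 9; pos_y_5 = 8.5; pos_z_5 = 1; height_5 = 2; pos_x_6 = 10; pos_y_6 = 5; pos_z_6 = 3; depth_6 = 2; height_6 = 2; pos_x_7 = 5.5; pos_y_7 = 7.5; pos_z_7 = 9.5; height_7 = 2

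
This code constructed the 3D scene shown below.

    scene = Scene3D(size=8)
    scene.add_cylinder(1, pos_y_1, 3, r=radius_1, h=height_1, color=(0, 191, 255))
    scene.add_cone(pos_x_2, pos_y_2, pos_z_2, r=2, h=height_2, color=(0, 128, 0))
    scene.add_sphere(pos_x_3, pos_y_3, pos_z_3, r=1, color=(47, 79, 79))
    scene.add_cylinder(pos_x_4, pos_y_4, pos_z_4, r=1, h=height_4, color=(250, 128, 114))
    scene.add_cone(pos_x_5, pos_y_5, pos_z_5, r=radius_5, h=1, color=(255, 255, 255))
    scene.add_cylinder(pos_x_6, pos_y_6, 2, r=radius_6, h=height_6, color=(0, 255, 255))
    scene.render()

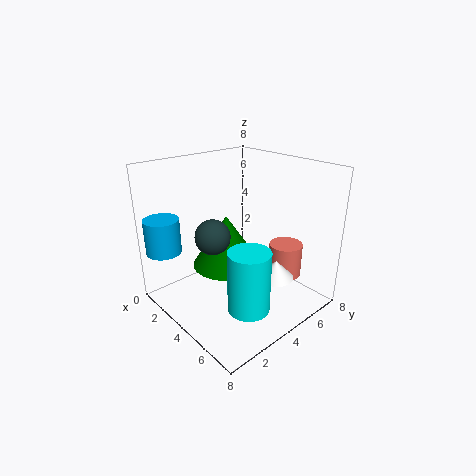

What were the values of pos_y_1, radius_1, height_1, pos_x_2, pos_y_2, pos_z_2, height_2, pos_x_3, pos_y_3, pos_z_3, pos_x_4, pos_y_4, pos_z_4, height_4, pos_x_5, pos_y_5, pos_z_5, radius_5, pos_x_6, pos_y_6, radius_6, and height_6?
pos_y_1 = 1; radius_1 = 1; height_1 = 2; pos_x_2 = 3; pos_y_2 = 4; pos_z_2 = 2; height_2 = 3; pos_x_3 = 3; pos_y_3 = 3; pos_z_3 = 4; pos_x_4 = 5; pos_y_4 = 7; pos_z_4 = 1; height_4 = 2; pos_x_5 = 6; pos_y_5 = 5; pos_z_5 = 2; radius_5 = 1; pos_x_6 = 7; pos_y_6 = 2; radius_6 = 1; height_6 = 3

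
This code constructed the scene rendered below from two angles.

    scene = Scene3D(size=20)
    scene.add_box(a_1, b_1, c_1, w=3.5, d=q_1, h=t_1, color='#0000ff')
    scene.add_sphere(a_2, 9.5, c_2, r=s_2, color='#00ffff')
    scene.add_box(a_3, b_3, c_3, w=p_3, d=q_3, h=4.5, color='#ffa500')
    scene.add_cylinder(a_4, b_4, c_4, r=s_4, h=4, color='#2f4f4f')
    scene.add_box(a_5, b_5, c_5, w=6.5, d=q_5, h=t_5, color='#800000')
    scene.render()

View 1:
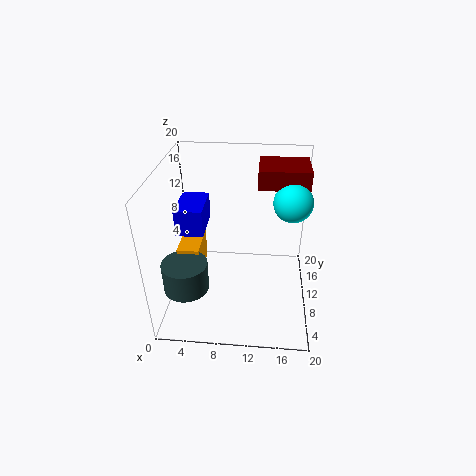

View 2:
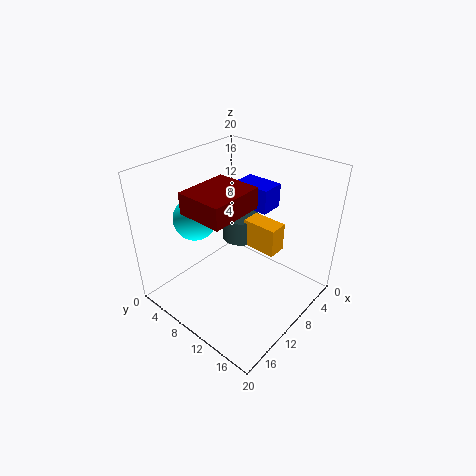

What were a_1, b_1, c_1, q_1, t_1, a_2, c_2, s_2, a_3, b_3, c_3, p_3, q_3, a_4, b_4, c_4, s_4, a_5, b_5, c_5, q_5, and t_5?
a_1 = 2.5; b_1 = 6; c_1 = 12.5; q_1 = 5.5; t_1 = 3.5; a_2 = 17; c_2 = 16; s_2 = 2.5; a_3 = 2; b_3 = 7; c_3 = 5; p_3 = 3; q_3 = 5.5; a_4 = 3.5; b_4 = 5; c_4 = 5; s_4 = 3; a_5 = 12.5; b_5 = 9.5; c_5 = 17.5; q_5 = 5.5; t_5 = 2.5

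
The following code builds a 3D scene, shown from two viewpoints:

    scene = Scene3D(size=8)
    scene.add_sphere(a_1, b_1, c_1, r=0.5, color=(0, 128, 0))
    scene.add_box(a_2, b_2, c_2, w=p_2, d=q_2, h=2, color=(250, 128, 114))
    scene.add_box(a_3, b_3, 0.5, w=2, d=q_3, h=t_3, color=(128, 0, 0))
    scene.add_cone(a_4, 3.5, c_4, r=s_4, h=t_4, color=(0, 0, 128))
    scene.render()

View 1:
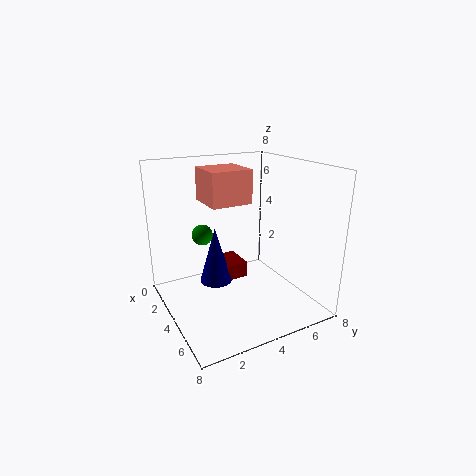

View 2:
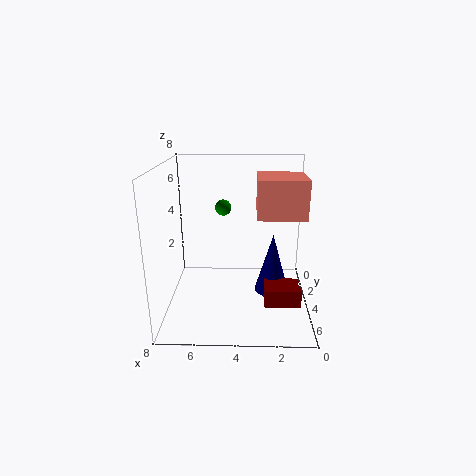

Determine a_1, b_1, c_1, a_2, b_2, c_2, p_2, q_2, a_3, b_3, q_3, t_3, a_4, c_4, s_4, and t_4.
a_1 = 5
b_1 = 1.5
c_1 = 5
a_2 = 0.5
b_2 = 3
c_2 = 5.5
p_2 = 2.5
q_2 = 2.5
a_3 = 0.5
b_3 = 4
q_3 = 1.5
t_3 = 1
a_4 = 2
c_4 = 0.5
s_4 = 1
t_4 = 3.5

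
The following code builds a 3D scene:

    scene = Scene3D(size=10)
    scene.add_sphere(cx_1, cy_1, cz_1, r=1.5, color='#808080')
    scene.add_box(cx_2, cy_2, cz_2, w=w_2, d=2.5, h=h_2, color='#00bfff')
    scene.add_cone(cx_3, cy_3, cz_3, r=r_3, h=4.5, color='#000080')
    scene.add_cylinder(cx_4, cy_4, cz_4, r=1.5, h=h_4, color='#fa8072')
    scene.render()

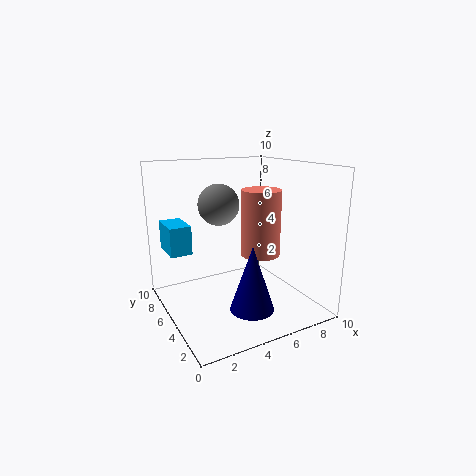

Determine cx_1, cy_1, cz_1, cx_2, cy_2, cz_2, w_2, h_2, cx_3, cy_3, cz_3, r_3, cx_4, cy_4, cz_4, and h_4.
cx_1 = 4.5
cy_1 = 7
cz_1 = 7
cx_2 = 0.5
cy_2 = 6
cz_2 = 4
w_2 = 1.5
h_2 = 2
cx_3 = 5
cy_3 = 3
cz_3 = 0.5
r_3 = 1.5
cx_4 = 7.5
cy_4 = 6
cz_4 = 3
h_4 = 5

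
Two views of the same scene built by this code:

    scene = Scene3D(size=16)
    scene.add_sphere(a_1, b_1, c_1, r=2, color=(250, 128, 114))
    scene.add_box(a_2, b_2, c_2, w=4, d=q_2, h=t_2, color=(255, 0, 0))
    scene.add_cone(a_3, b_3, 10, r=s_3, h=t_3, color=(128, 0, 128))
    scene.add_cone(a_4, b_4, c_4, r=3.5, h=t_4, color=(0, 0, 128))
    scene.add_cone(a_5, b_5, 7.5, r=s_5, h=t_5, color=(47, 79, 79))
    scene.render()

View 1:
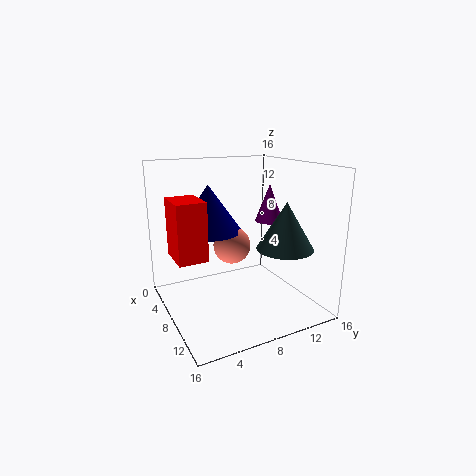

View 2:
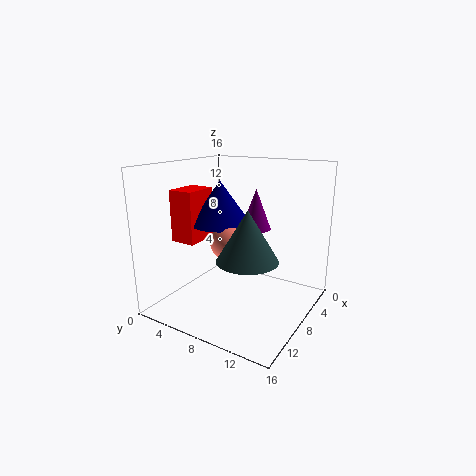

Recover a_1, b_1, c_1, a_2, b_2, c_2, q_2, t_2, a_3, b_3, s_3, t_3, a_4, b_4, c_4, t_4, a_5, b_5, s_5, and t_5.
a_1 = 8.5
b_1 = 7
c_1 = 7.5
a_2 = 6.5
b_2 = 0.5
c_2 = 7
q_2 = 3
t_2 = 6
a_3 = 9.5
b_3 = 11
s_3 = 1.5
t_3 = 4
a_4 = 7
b_4 = 5
c_4 = 9
t_4 = 5
a_5 = 12
b_5 = 11.5
s_5 = 3
t_5 = 5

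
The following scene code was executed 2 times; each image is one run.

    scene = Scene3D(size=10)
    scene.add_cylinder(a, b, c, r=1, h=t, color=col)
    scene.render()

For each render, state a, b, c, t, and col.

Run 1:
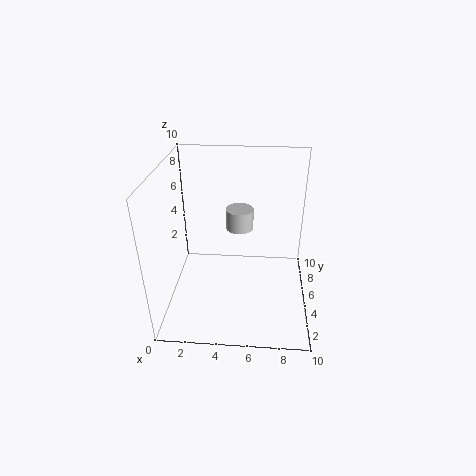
a = 5
b = 6.5
c = 5
t = 1.5
col = 'lightgray'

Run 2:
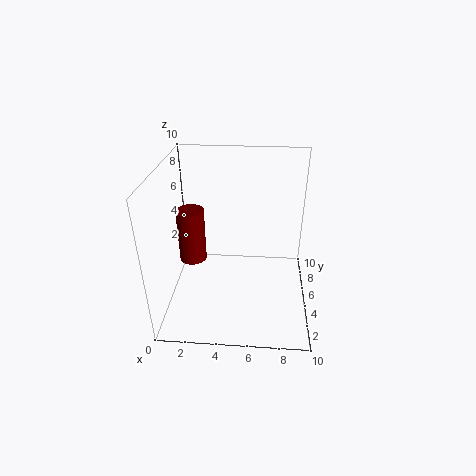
a = 1.5
b = 6
c = 2.5
t = 4
col = 'maroon'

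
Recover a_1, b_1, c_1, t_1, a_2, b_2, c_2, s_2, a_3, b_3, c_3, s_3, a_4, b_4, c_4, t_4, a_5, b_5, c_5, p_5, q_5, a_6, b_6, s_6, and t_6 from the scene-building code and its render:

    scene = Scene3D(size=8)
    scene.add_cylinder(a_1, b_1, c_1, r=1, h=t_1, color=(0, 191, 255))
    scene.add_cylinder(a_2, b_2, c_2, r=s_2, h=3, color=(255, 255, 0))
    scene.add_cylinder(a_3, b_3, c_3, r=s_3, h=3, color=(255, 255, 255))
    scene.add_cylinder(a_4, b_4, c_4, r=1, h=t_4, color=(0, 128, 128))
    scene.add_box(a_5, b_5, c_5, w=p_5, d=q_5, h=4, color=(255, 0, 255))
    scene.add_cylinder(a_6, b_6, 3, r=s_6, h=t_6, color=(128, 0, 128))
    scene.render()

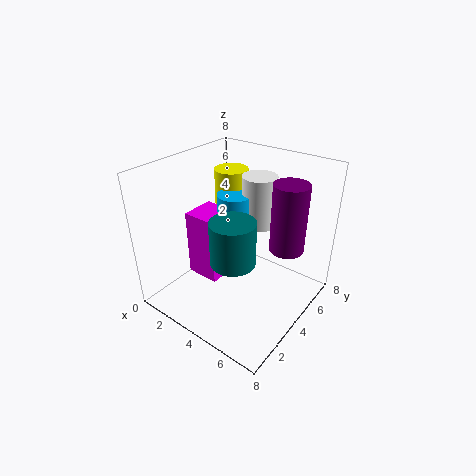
a_1 = 3
b_1 = 5
c_1 = 5
t_1 = 1
a_2 = 2
b_2 = 6
c_2 = 4
s_2 = 1
a_3 = 4
b_3 = 6
c_3 = 4
s_3 = 1
a_4 = 6
b_4 = 1
c_4 = 5
t_4 = 2
a_5 = 1
b_5 = 3
c_5 = 1
p_5 = 2
q_5 = 2
a_6 = 6
b_6 = 6
s_6 = 1
t_6 = 4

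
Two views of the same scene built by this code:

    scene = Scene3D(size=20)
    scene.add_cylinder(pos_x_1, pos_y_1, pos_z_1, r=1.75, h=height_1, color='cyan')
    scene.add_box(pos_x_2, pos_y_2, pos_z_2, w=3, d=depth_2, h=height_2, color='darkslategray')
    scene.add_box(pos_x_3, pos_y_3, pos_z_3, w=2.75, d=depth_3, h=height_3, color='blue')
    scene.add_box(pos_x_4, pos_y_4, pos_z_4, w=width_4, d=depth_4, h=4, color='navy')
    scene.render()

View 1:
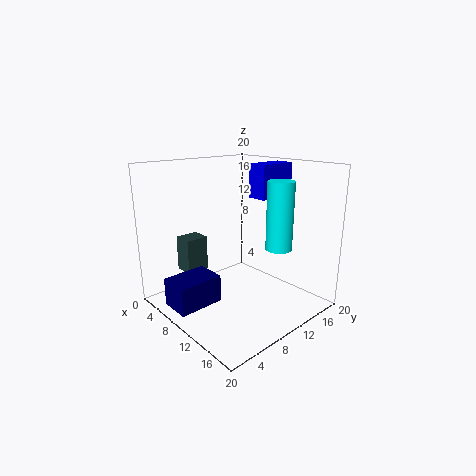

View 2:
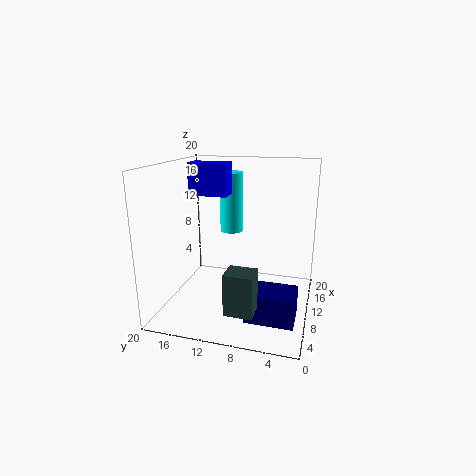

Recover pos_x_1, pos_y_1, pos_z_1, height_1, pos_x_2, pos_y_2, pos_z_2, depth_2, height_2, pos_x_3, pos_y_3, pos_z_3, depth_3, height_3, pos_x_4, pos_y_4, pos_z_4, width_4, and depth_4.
pos_x_1 = 15.25, pos_y_1 = 12.5, pos_z_1 = 9.25, height_1 = 9, pos_x_2 = 0.75, pos_y_2 = 5.75, pos_z_2 = 3.5, depth_2 = 3.5, height_2 = 5.25, pos_x_3 = 10.25, pos_y_3 = 11.75, pos_z_3 = 15.5, depth_3 = 5.5, height_3 = 4.5, pos_x_4 = 4.25, pos_y_4 = 1.25, pos_z_4 = 0.5, width_4 = 4.5, depth_4 = 6.5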